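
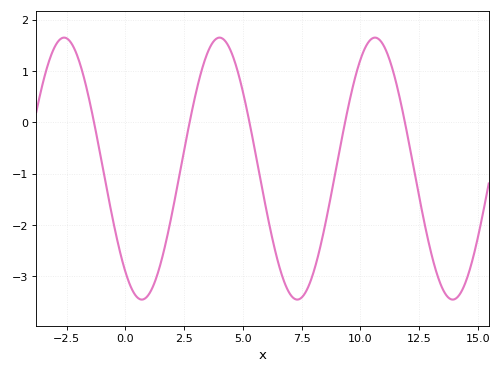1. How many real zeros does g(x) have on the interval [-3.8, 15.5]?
5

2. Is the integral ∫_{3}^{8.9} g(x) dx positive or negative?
negative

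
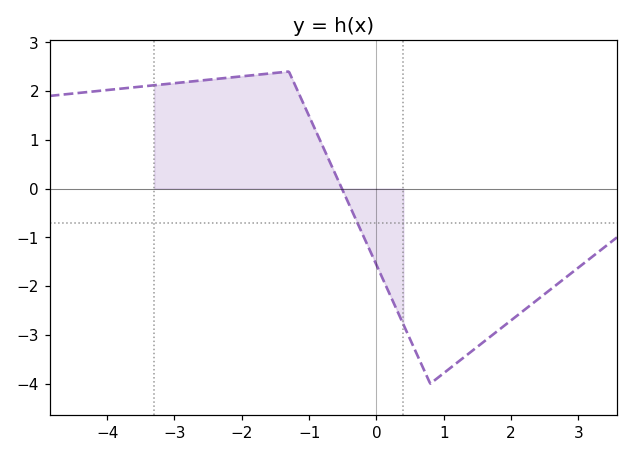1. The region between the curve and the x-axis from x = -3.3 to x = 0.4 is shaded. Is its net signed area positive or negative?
positive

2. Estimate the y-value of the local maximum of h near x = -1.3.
2.4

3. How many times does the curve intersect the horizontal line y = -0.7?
1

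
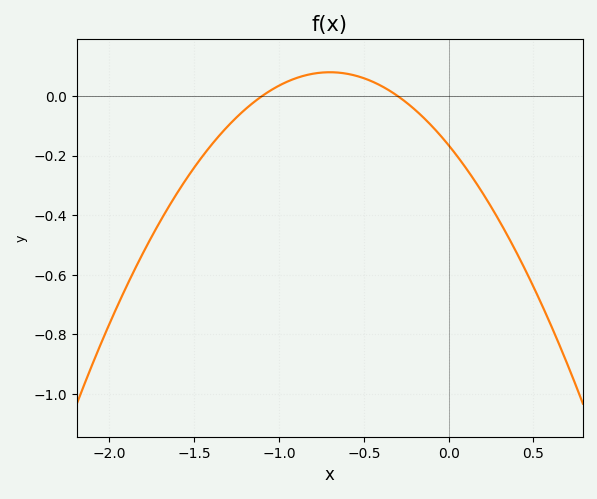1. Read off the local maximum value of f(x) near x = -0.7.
0.08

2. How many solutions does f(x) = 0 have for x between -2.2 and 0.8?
2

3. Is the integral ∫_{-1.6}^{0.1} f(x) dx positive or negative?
negative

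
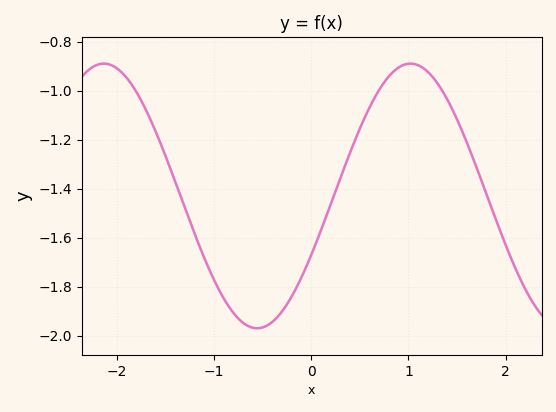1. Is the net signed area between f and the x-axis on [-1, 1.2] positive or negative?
negative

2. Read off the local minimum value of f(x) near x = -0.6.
-1.96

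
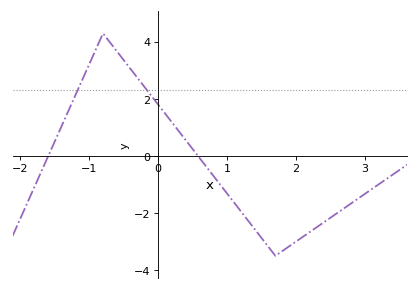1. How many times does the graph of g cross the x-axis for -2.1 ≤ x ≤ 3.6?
2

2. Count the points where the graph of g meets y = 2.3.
2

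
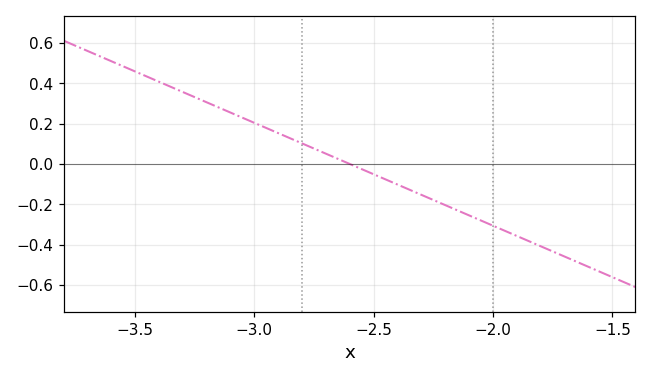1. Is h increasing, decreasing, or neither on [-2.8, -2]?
decreasing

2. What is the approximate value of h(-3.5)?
0.46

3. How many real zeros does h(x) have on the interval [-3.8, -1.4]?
1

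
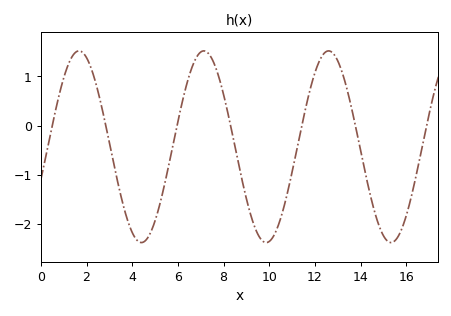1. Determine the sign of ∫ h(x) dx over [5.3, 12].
negative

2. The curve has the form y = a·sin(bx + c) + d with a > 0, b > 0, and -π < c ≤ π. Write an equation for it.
y = 1.95sin(1.15x - 0.35) - 0.43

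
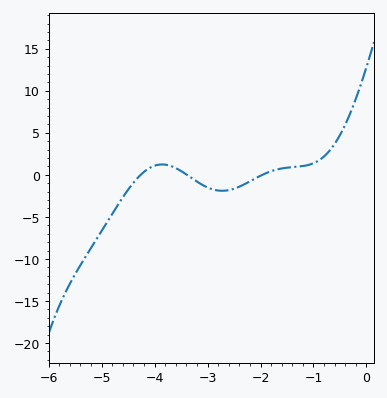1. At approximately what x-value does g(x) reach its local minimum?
-2.7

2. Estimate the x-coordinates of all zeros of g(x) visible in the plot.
-4.3, -3.4, -2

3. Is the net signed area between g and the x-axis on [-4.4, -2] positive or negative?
negative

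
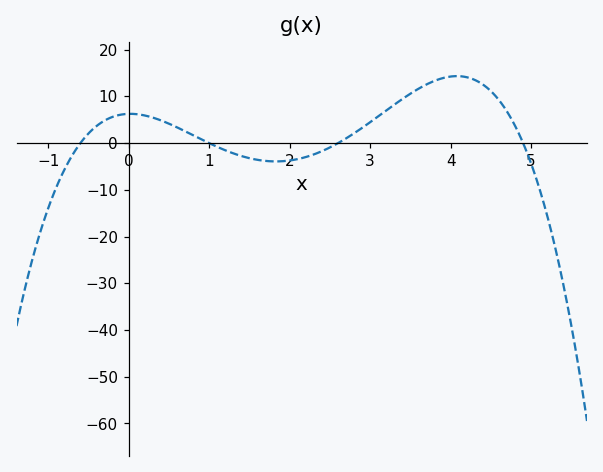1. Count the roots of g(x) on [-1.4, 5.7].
4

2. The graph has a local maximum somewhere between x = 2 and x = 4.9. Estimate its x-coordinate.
4.1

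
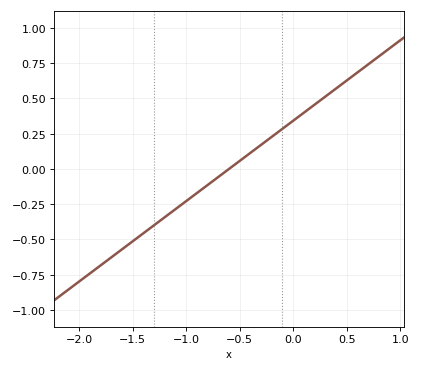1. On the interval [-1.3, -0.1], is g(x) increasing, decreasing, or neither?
increasing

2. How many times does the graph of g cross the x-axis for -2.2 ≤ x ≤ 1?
1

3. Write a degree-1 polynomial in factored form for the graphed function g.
y = 0.57(x + 0.6)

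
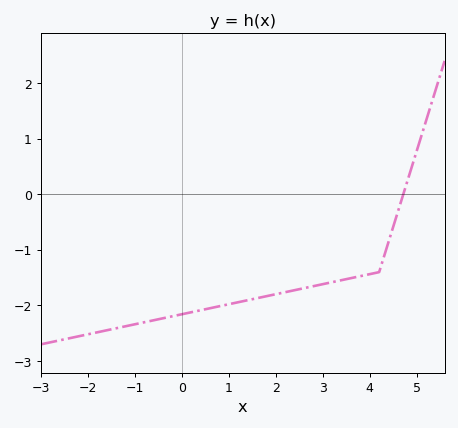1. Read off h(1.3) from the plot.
-1.92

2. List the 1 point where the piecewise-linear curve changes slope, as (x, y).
(4.2, -1.4)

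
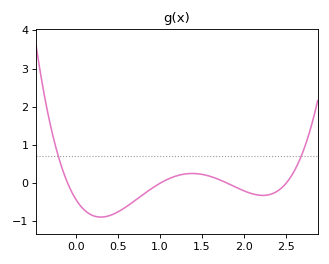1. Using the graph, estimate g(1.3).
0.242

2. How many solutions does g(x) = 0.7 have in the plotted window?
2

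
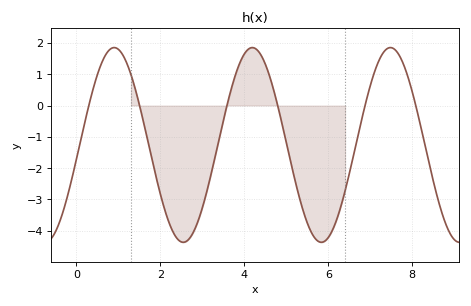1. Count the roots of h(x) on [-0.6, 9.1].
6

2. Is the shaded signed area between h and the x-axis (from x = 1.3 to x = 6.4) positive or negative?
negative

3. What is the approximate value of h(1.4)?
0.5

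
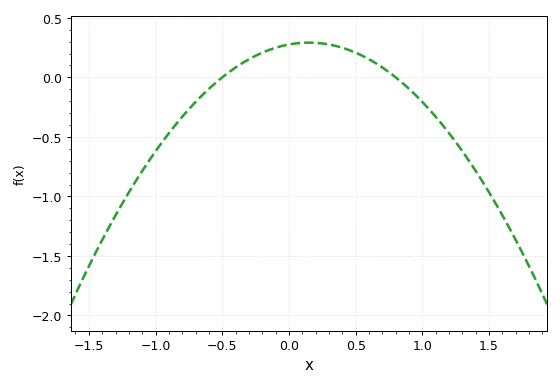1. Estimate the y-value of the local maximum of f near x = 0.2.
0.3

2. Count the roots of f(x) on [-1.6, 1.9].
2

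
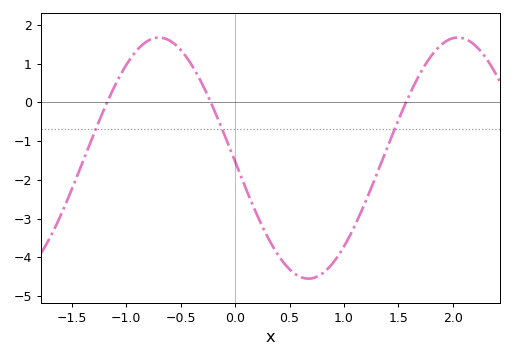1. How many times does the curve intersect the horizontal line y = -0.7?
3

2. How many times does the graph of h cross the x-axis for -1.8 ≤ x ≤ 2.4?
3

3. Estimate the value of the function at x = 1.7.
0.7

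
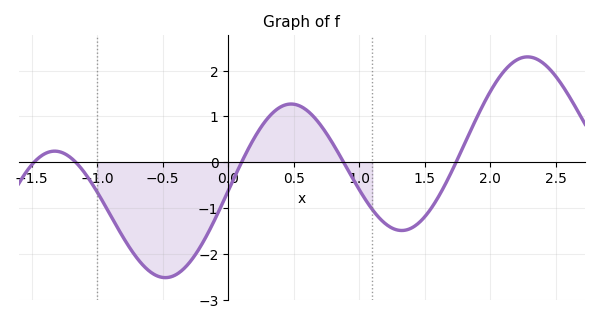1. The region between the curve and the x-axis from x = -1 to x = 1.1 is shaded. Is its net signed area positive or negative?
negative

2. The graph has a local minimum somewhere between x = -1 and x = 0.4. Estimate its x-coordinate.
-0.48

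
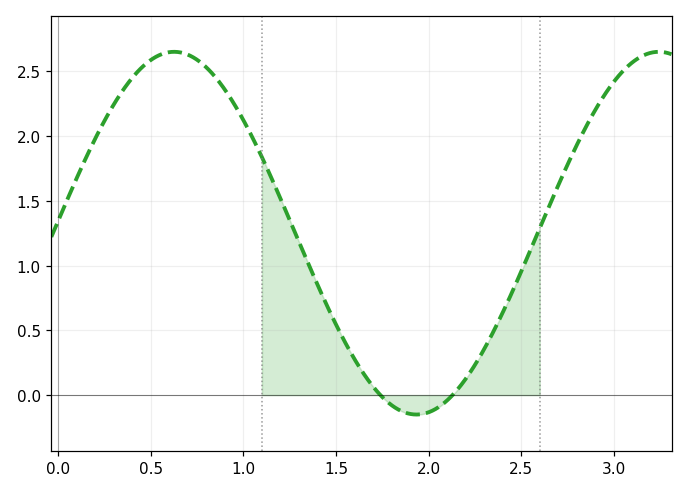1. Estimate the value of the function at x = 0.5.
2.6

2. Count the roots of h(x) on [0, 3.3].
2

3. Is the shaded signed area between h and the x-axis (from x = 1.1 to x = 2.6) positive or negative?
positive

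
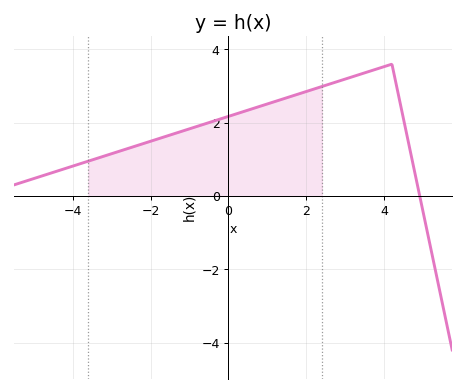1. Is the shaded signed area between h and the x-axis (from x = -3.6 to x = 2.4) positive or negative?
positive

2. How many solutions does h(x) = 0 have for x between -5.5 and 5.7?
1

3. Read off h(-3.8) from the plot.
0.884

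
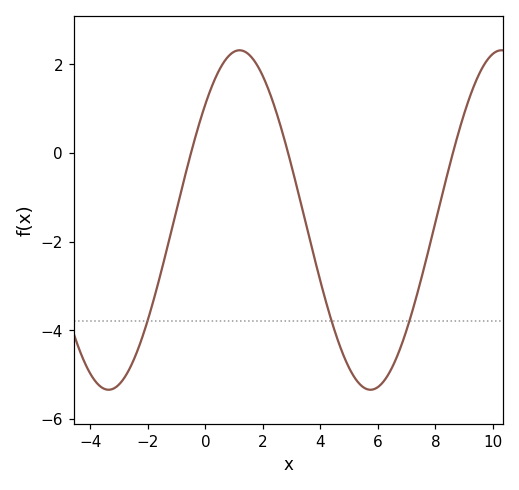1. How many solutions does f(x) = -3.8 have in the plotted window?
3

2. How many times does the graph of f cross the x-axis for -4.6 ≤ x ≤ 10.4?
3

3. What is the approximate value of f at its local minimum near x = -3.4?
-5.34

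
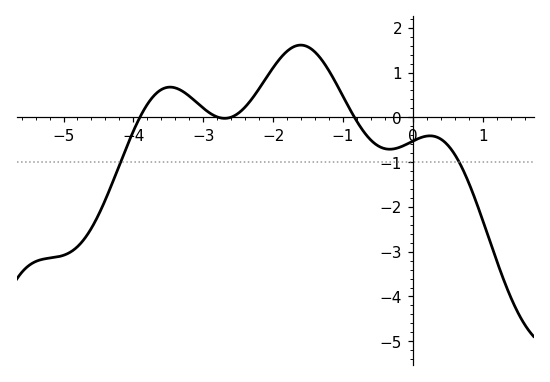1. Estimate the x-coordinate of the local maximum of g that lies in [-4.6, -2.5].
-3.47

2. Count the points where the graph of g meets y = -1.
2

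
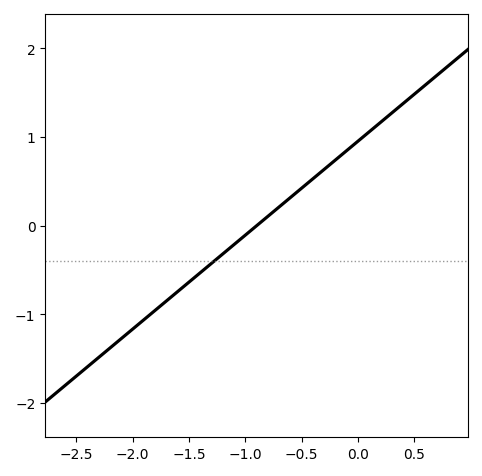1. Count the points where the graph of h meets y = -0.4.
1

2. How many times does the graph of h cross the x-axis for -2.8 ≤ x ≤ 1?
1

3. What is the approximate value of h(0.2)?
1.2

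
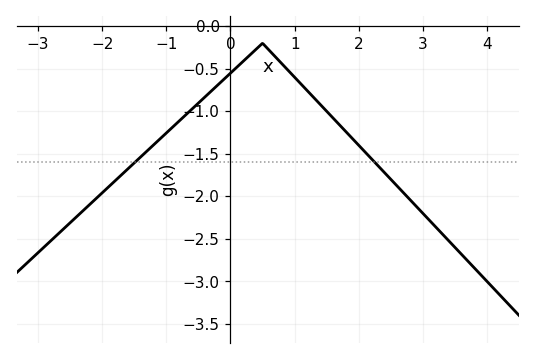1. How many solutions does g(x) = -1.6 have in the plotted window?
2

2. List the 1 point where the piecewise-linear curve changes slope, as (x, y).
(0.5, -0.2)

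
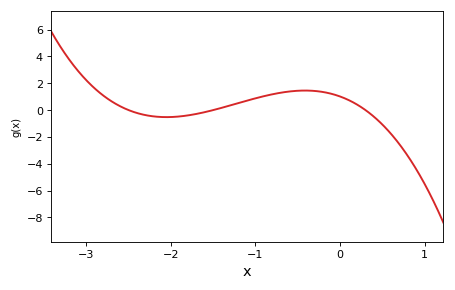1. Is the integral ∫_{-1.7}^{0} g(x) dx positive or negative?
positive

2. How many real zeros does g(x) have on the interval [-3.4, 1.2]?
3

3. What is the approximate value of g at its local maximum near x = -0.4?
1.46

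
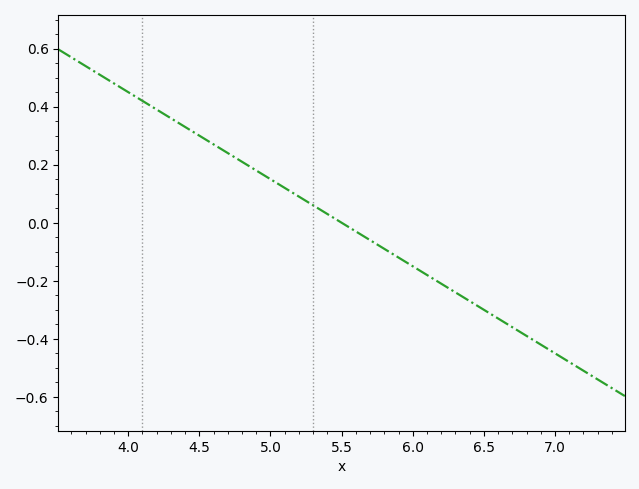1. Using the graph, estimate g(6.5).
-0.3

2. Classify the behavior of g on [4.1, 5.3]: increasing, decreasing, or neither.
decreasing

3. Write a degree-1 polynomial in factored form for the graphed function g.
y = -0.3(x - 5.5)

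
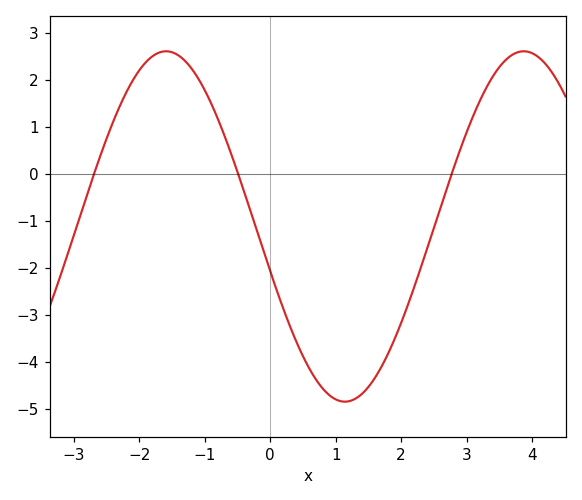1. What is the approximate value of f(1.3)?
-4.8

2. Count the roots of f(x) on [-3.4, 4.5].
3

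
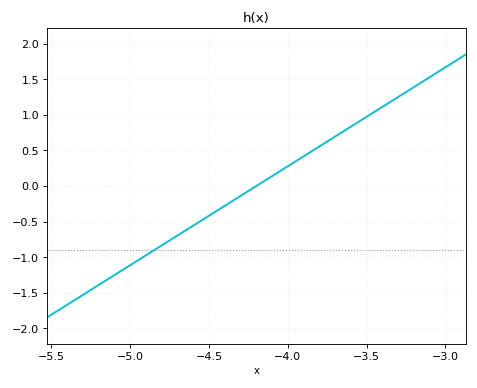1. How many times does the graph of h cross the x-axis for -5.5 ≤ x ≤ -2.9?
1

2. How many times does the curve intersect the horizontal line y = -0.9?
1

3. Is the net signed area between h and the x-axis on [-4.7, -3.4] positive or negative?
positive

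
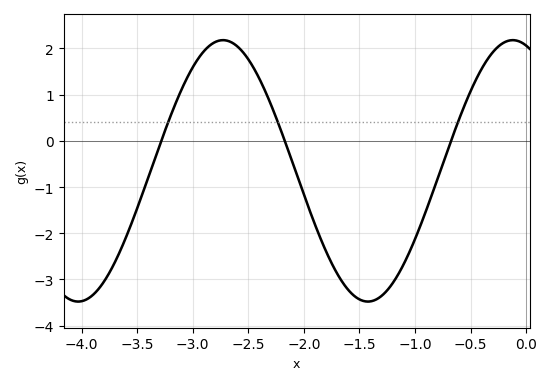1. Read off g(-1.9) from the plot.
-1.8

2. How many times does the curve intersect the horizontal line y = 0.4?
3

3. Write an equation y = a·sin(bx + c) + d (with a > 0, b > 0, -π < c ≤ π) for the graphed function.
y = 2.83sin(2.4x + 1.9) - 0.65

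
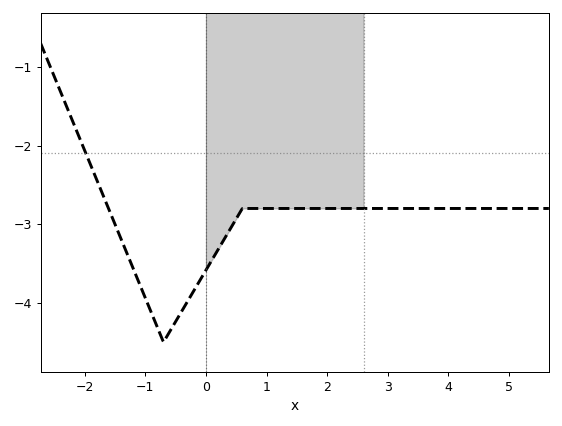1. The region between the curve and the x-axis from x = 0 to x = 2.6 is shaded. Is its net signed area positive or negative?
negative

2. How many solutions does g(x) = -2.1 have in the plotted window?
1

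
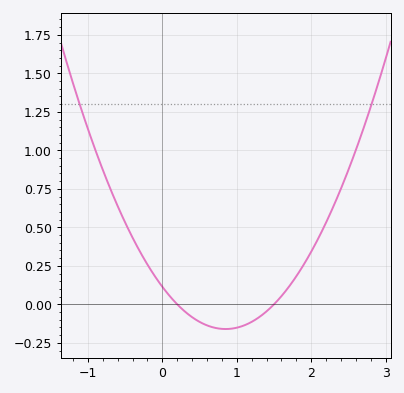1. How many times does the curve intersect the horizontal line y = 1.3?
2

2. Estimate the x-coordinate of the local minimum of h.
0.8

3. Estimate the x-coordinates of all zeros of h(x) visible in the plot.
0.2, 1.5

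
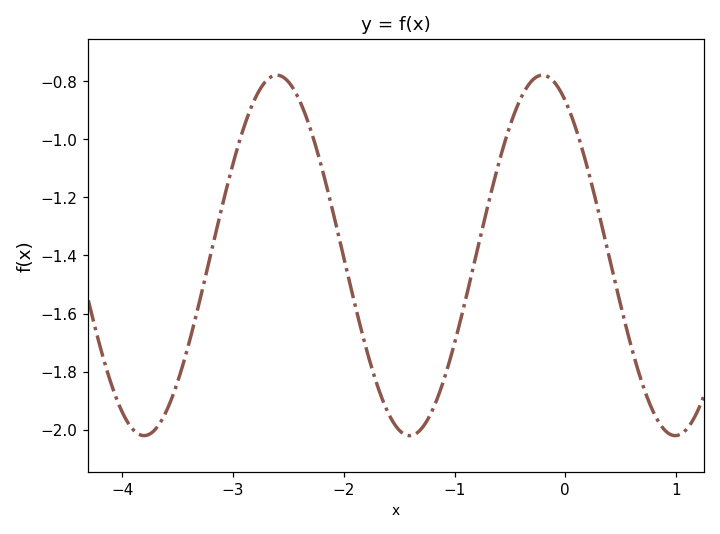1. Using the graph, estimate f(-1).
-1.7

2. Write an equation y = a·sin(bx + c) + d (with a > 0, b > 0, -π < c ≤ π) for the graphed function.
y = 0.62sin(2.62x + 2.11) - 1.4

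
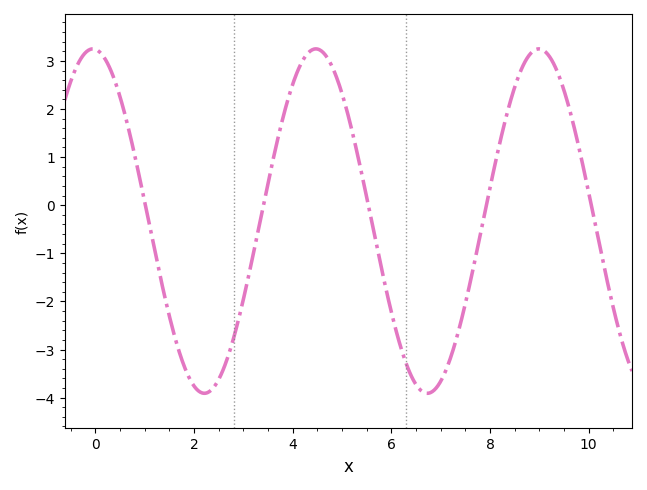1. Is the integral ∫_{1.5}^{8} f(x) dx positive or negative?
negative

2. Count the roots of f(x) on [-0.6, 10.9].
5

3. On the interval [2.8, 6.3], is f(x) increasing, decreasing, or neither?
neither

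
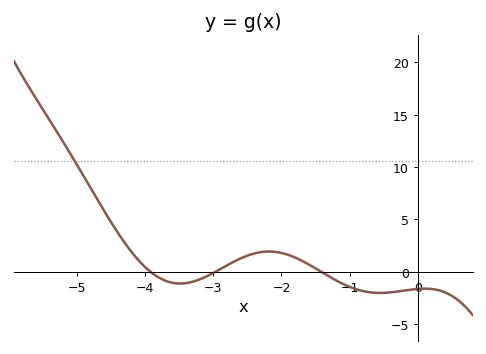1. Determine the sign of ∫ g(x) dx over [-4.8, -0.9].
positive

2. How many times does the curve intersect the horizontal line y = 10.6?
1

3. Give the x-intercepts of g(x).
-3.9, -3, -1.4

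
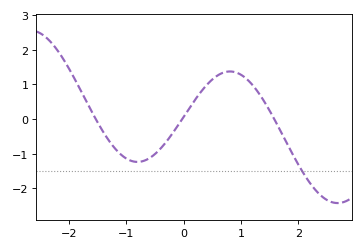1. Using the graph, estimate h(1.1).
1.15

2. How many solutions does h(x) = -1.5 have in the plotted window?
1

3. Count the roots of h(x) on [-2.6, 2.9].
3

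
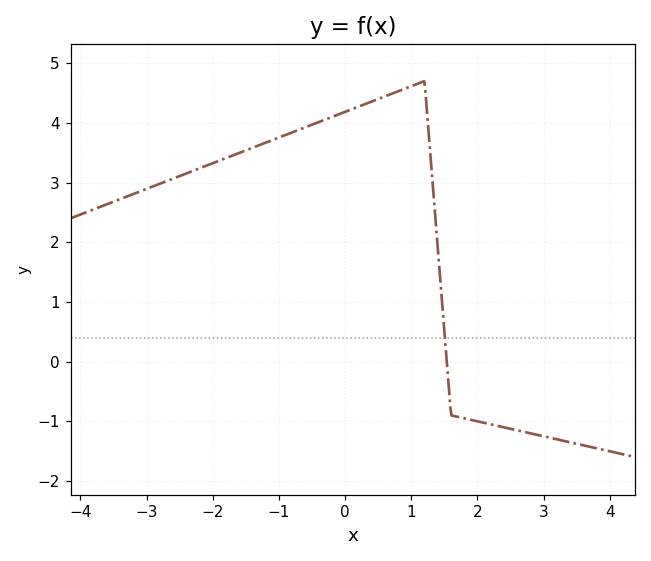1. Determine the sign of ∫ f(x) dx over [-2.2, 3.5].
positive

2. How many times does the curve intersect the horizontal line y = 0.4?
1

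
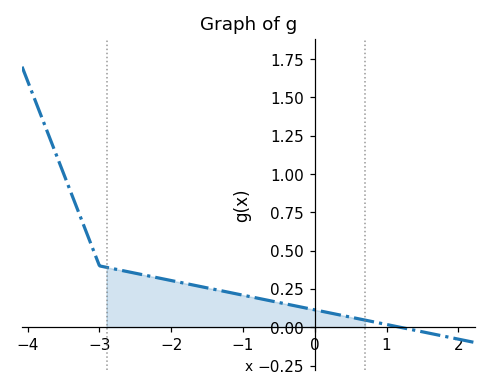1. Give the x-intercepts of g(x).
1.2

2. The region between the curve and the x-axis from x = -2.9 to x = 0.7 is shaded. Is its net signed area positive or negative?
positive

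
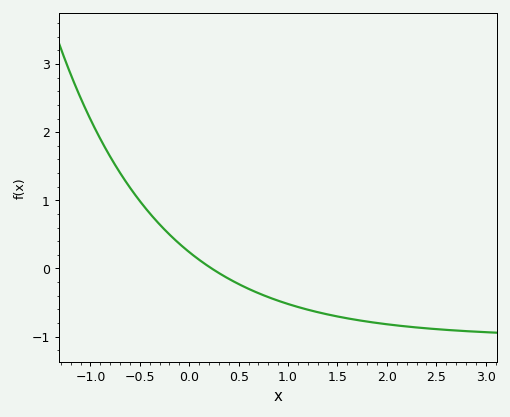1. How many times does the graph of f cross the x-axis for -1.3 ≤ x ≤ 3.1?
1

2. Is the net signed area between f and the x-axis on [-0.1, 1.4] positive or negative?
negative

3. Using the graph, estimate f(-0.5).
0.99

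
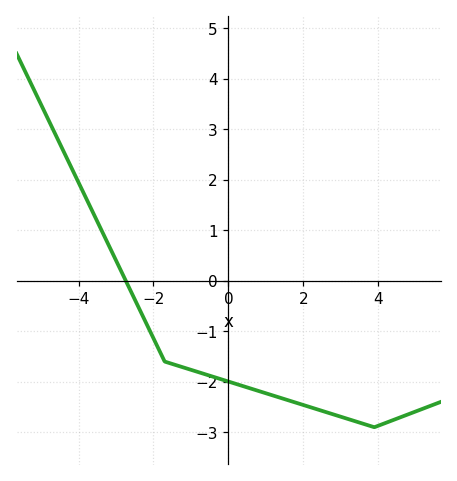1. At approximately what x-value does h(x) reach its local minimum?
3.9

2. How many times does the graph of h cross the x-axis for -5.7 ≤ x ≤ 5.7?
1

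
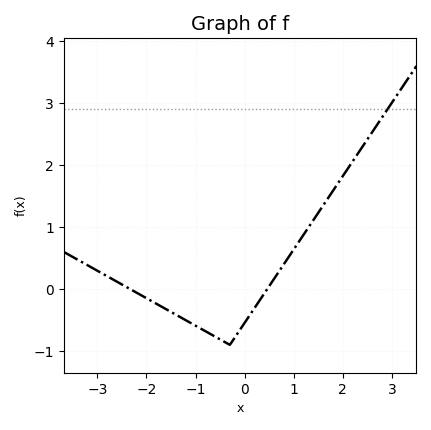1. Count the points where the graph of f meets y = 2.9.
1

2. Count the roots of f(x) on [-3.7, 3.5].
2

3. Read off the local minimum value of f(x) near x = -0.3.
-0.9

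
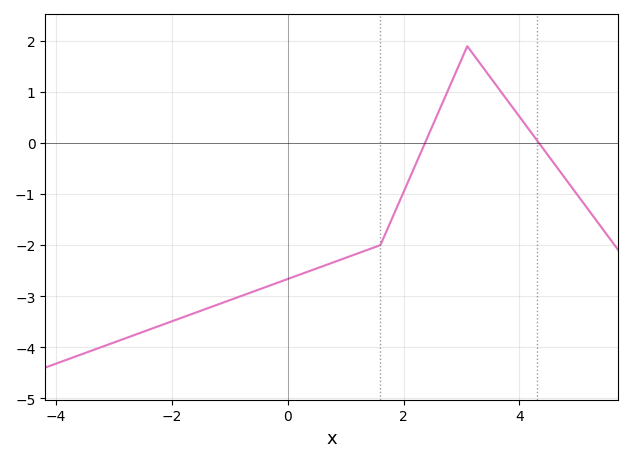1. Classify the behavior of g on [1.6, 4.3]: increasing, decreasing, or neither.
neither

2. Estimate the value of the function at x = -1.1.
-3.1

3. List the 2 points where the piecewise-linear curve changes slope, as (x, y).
(1.6, -2); (3.1, 1.9)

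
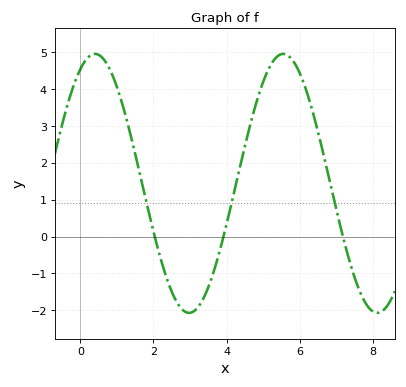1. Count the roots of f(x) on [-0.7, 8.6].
3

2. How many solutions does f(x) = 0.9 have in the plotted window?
3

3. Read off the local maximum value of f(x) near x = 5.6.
4.95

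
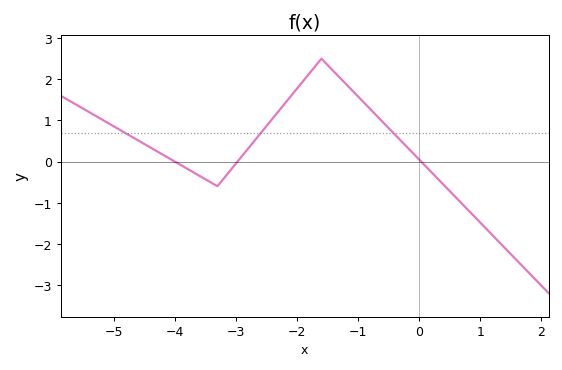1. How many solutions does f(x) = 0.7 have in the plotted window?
3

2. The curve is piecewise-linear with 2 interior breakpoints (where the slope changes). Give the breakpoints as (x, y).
(-3.3, -0.6); (-1.6, 2.5)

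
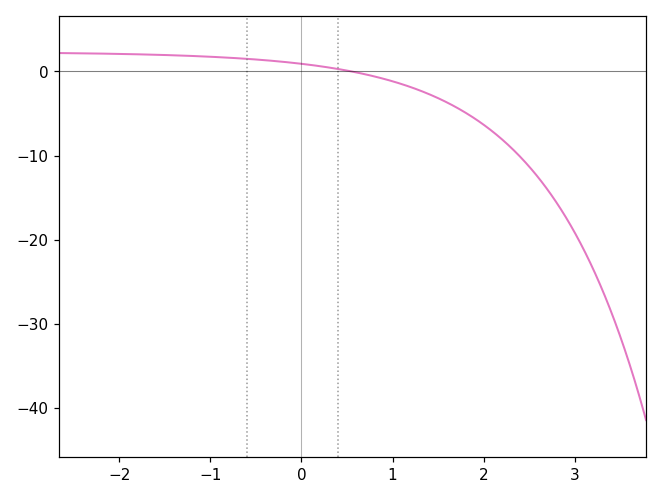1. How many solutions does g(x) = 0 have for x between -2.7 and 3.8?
1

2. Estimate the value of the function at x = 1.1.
-2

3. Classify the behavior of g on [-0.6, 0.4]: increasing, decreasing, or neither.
decreasing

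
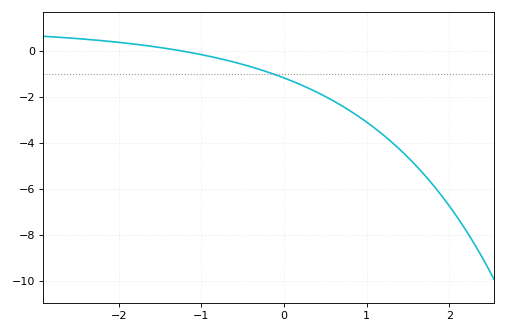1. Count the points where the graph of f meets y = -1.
1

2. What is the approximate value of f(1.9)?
-6.26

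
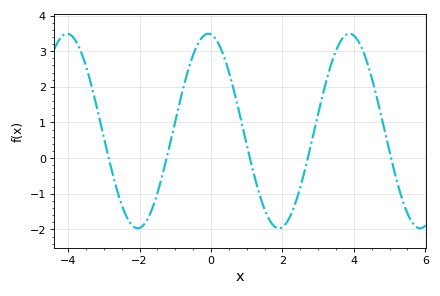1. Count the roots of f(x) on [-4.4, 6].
5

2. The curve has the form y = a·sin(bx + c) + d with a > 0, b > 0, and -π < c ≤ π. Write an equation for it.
y = 2.73sin(1.6x + 1.7) + 0.76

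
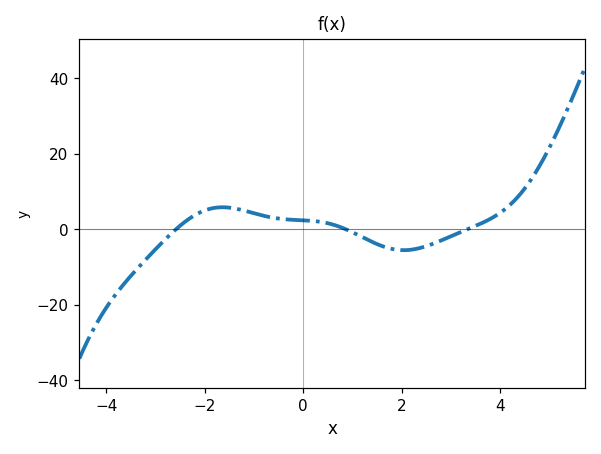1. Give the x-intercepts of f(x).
-2.6, 0.8, 3.4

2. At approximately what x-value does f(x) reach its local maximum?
-1.6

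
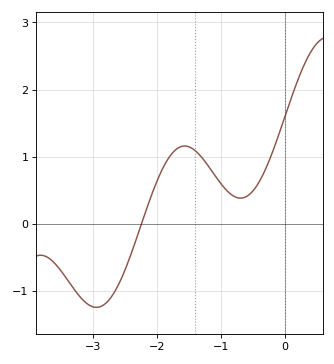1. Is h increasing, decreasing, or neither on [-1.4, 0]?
neither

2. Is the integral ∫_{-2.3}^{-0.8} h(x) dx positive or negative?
positive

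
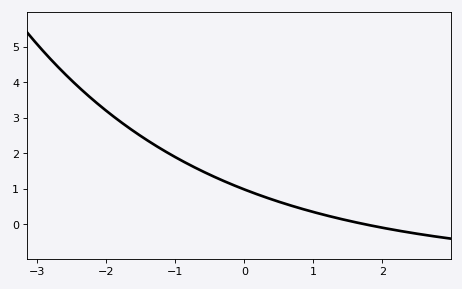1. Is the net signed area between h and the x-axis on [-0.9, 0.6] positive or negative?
positive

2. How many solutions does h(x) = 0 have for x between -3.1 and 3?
1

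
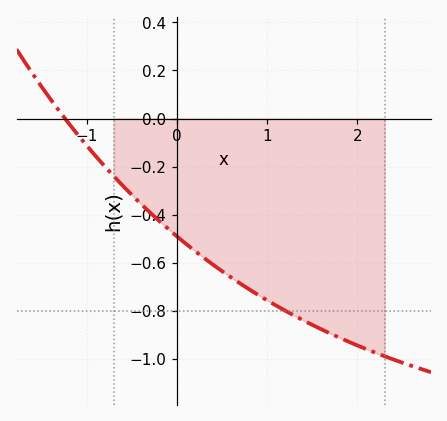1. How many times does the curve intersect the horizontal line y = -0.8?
1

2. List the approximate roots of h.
-1.2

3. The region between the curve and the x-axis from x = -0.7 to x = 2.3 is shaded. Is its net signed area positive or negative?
negative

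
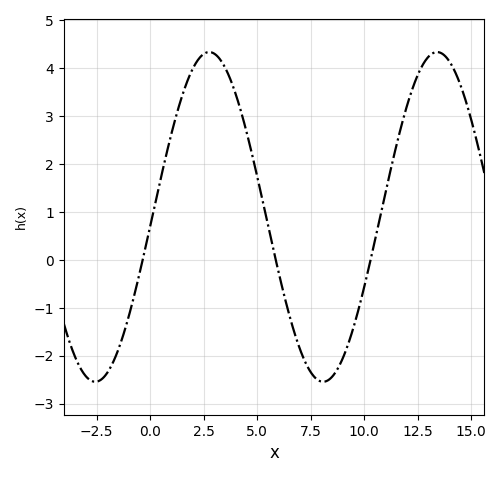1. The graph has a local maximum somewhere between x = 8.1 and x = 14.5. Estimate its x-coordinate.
13.4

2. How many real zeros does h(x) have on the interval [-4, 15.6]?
3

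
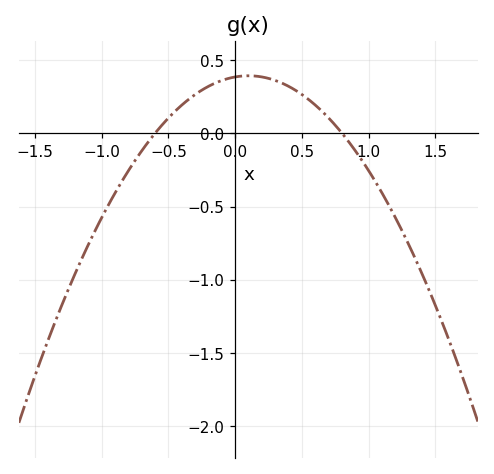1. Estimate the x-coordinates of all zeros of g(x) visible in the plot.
-0.6, 0.8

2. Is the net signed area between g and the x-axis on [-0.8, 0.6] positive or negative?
positive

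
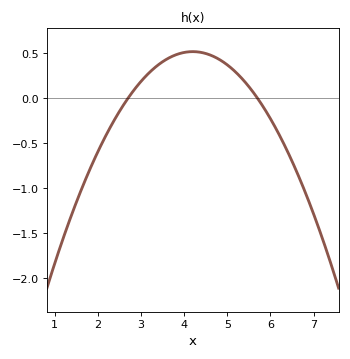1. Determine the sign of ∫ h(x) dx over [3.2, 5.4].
positive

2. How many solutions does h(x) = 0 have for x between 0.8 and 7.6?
2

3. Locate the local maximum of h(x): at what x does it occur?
4.2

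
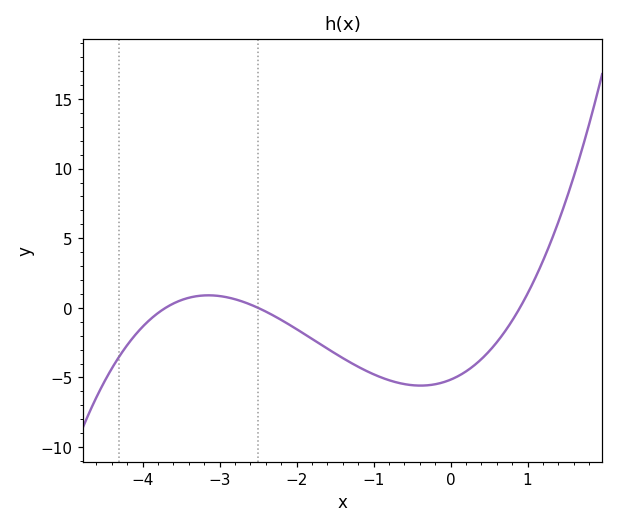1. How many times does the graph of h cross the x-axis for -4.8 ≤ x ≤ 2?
3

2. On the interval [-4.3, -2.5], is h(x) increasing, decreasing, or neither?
neither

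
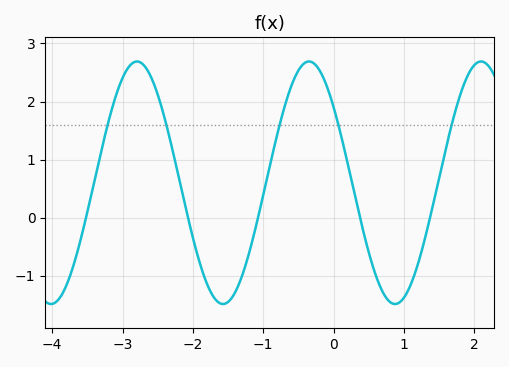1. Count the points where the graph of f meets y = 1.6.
5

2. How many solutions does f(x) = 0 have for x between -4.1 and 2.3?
5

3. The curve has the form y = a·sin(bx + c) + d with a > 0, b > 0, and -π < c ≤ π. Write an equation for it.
y = 2.09sin(2.6x + 2.5) + 0.6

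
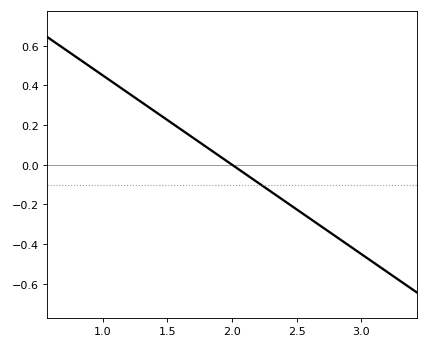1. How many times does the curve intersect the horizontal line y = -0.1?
1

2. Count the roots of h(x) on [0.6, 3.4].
1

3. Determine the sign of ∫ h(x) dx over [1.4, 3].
negative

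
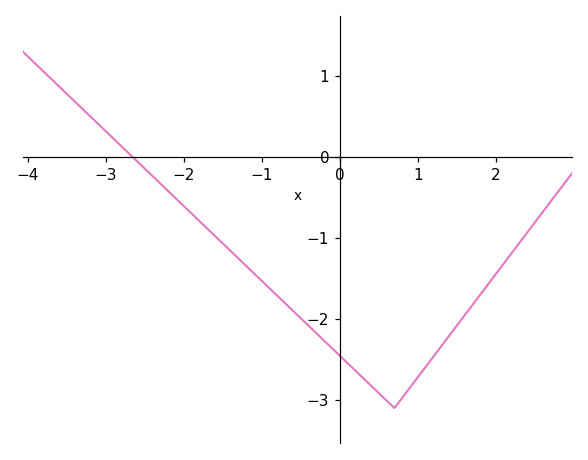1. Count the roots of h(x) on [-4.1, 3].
1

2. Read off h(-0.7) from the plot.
-1.8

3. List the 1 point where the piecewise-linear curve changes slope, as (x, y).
(0.7, -3.1)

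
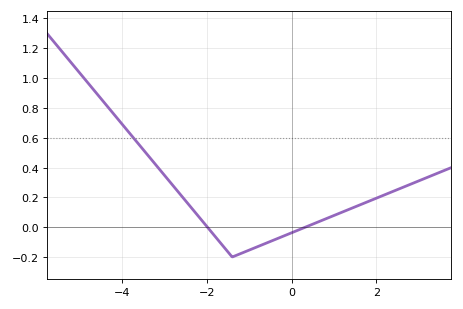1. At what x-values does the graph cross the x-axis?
-1.98, 0.322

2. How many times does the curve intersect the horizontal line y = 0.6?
1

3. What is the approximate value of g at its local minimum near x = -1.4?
-0.2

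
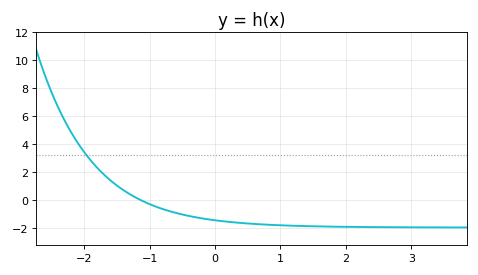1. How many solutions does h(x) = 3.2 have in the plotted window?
1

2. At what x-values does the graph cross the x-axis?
-1.1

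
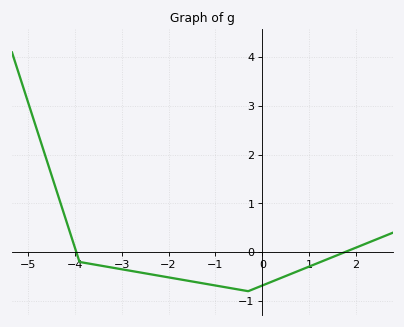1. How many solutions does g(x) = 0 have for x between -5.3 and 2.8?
2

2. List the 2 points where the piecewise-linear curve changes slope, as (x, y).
(-3.9, -0.2); (-0.3, -0.8)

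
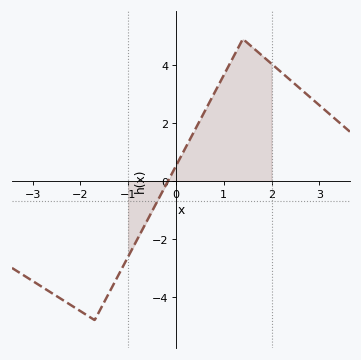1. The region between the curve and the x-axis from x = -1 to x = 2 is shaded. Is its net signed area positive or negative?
positive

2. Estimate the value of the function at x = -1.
-2.61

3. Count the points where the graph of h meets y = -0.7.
1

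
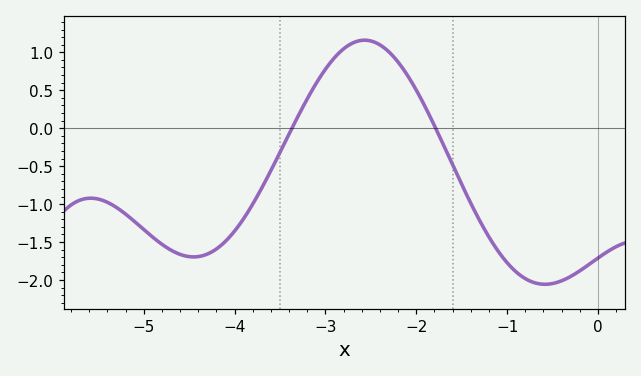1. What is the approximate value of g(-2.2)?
0.871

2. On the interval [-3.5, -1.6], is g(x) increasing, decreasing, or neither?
neither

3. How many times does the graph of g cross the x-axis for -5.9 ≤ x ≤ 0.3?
2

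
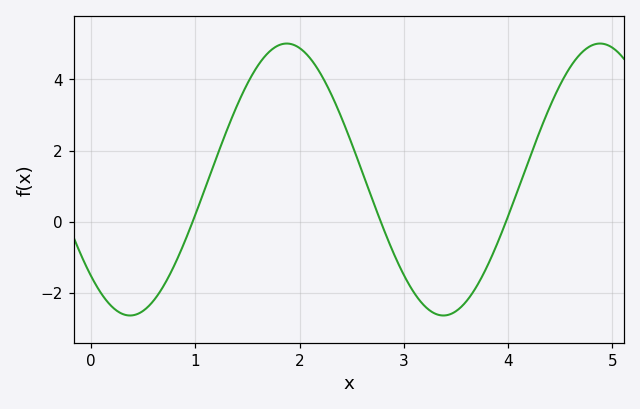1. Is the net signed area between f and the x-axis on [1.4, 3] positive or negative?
positive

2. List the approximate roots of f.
1, 2.8, 4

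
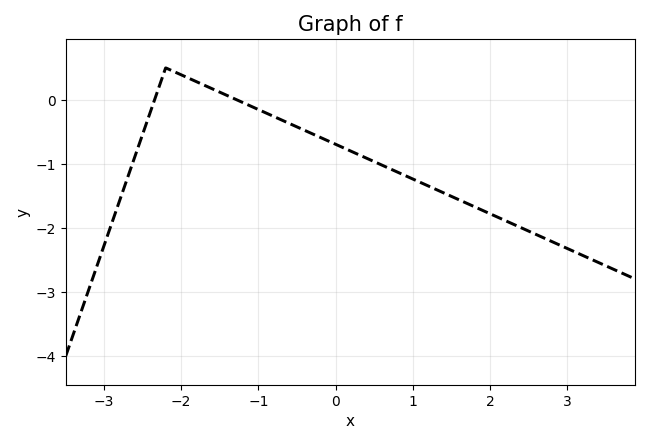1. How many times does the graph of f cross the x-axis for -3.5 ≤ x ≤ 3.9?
2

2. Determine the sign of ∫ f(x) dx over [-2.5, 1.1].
negative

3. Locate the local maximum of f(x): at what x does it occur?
-2.2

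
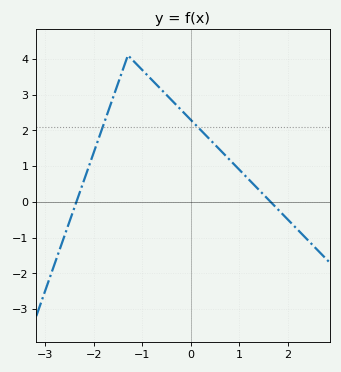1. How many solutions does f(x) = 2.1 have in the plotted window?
2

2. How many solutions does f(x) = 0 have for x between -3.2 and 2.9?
2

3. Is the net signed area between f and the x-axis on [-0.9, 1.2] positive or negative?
positive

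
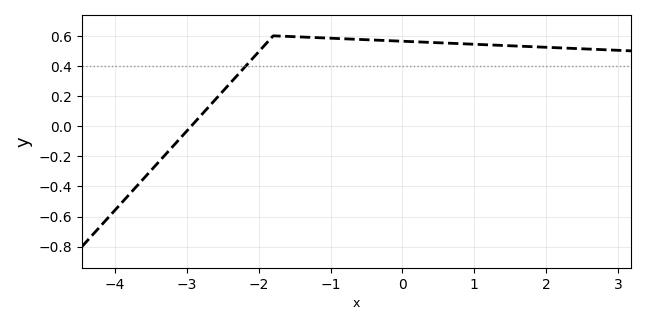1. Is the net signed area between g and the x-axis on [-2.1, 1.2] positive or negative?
positive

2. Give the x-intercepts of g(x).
-3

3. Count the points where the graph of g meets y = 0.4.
1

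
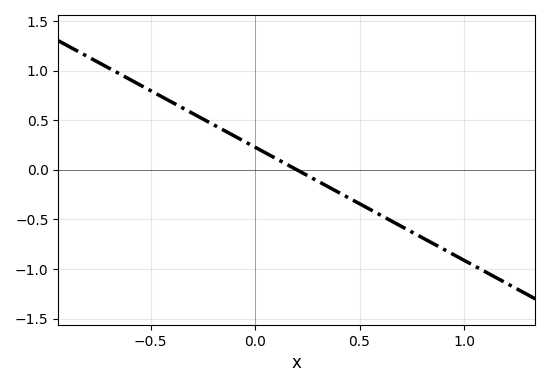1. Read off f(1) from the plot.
-0.912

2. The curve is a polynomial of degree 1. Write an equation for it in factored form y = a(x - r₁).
y = -1.14(x - 0.2)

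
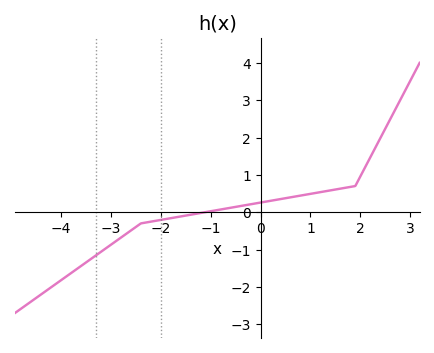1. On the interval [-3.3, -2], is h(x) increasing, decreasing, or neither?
increasing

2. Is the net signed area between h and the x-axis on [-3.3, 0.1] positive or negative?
negative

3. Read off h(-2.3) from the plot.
-0.3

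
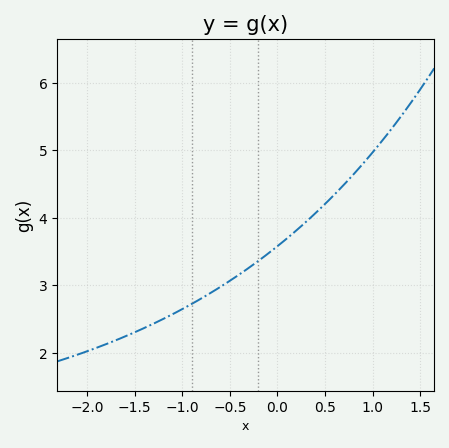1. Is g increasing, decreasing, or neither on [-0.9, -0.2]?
increasing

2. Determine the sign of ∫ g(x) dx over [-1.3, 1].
positive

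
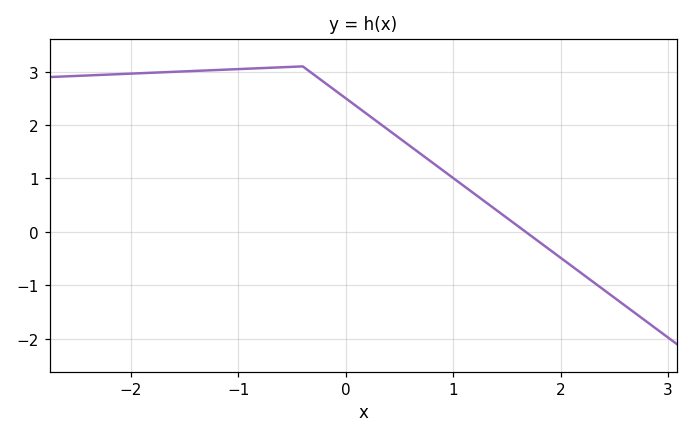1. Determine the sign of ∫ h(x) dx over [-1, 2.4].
positive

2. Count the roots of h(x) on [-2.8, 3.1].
1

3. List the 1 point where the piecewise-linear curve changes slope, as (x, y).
(-0.4, 3.1)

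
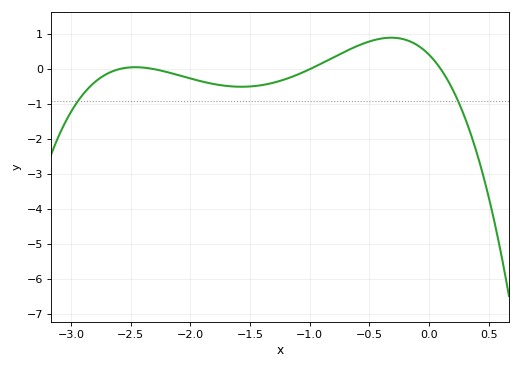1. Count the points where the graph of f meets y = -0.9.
2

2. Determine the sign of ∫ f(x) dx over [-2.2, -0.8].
negative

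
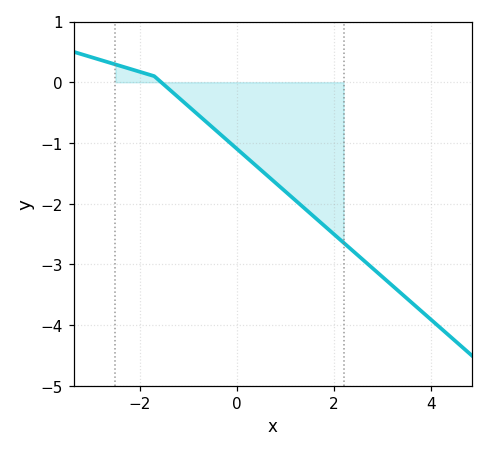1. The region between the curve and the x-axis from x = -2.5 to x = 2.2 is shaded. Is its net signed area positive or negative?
negative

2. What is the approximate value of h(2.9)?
-3.1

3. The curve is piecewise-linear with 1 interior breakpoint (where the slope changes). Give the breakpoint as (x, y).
(-1.7, 0.1)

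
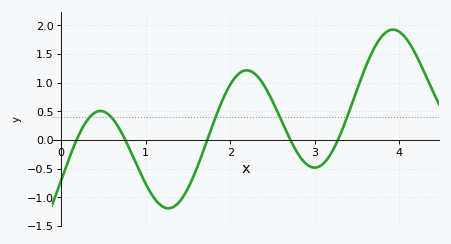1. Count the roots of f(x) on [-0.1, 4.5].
5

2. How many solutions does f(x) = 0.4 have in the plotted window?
5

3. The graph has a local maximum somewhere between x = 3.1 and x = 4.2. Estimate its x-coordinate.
3.93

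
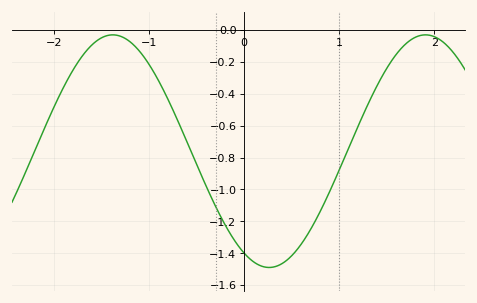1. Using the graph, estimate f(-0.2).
-1.22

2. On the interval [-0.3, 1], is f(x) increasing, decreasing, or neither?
neither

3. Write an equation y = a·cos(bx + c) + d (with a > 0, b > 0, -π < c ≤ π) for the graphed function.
y = 0.73cos(1.91x + 2.64) - 0.76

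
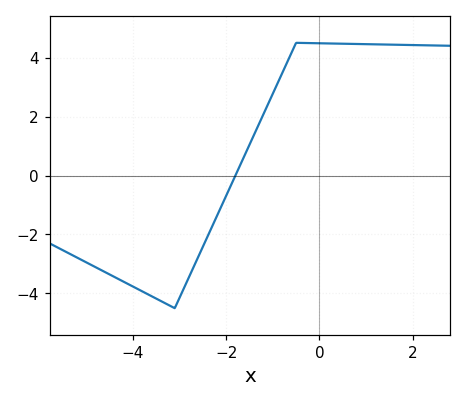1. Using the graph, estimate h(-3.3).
-4.34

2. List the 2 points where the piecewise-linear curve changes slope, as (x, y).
(-3.1, -4.5); (-0.5, 4.5)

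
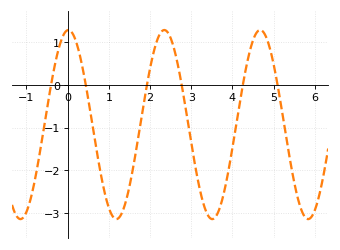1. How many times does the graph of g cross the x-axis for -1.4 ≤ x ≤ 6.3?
6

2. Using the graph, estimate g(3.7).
-2.9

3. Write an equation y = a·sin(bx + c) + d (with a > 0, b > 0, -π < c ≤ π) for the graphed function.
y = 2.21sin(2.7x + 1.5) - 0.93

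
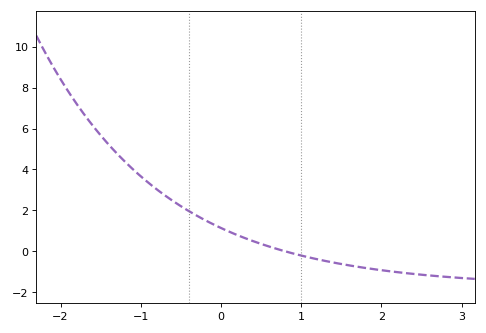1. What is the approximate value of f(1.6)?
-0.6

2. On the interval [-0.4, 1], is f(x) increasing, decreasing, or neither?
decreasing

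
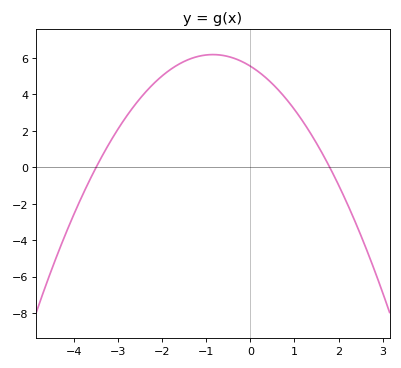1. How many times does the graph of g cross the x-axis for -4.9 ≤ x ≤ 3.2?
2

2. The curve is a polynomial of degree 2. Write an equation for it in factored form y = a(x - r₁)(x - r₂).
y = -0.88(x + 3.5)(x - 1.8)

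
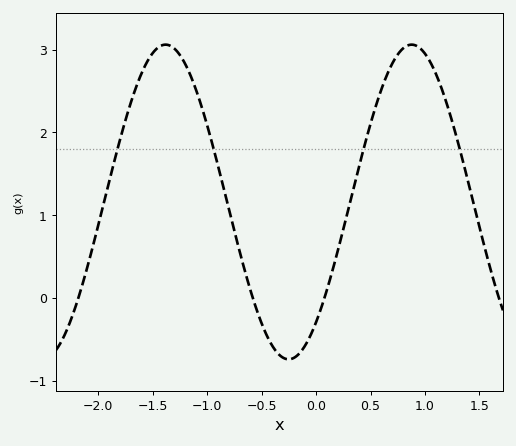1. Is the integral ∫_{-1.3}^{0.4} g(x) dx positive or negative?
positive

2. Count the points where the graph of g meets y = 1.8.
4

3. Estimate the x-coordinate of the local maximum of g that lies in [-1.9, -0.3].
-1.38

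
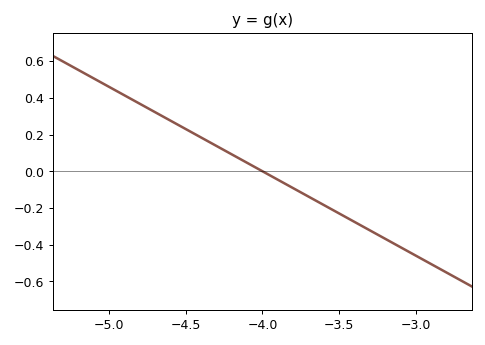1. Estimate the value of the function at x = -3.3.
-0.32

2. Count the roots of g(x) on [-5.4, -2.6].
1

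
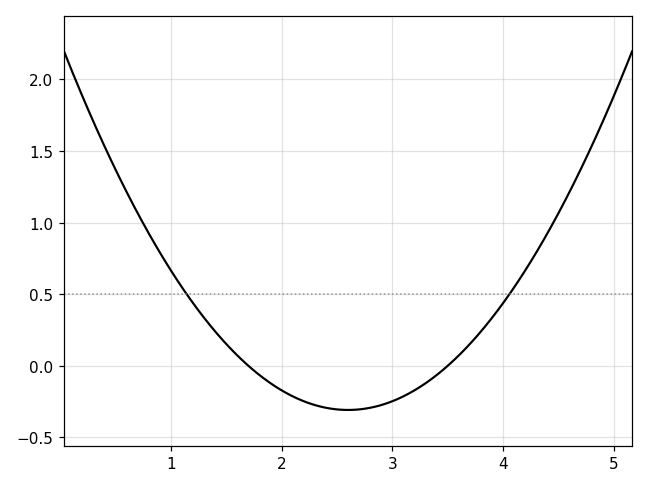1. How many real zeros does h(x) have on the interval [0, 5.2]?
2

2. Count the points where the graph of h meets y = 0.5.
2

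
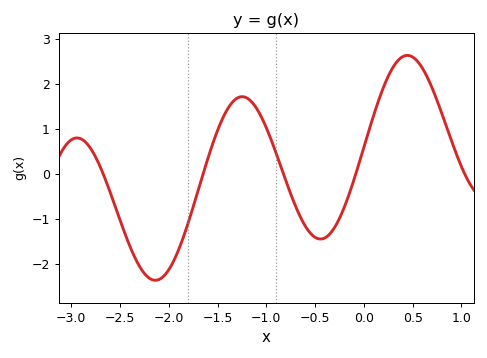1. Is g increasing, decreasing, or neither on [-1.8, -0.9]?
neither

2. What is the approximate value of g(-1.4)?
1.4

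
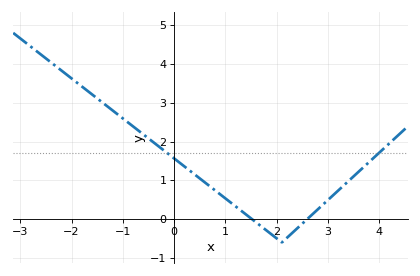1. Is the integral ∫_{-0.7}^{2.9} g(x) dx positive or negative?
positive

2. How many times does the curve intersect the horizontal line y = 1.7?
2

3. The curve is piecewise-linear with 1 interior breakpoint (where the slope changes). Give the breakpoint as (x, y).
(2.1, -0.6)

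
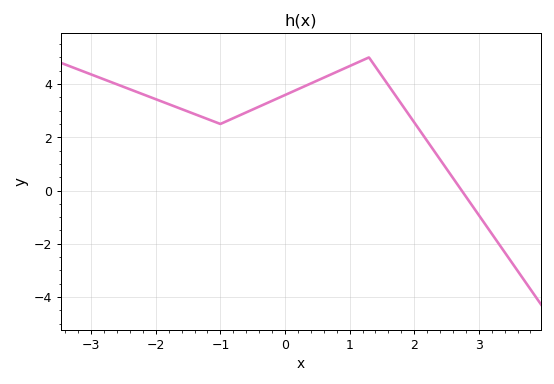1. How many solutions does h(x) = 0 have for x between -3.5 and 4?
1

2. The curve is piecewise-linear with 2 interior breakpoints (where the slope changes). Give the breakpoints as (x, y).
(-1, 2.5); (1.3, 5)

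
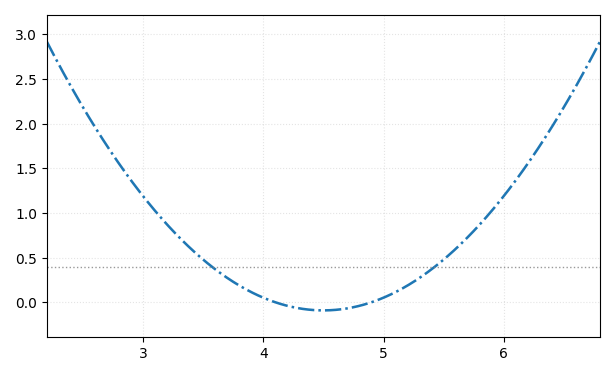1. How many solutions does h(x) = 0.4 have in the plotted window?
2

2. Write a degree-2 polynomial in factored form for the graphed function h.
y = 0.57(x - 4.1)(x - 4.9)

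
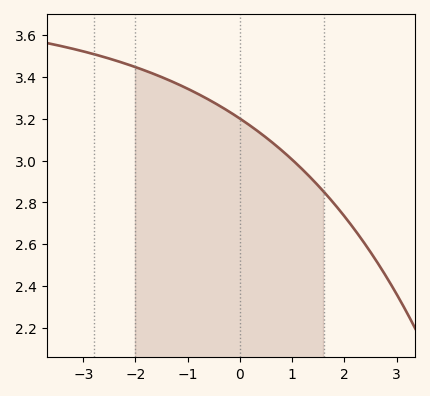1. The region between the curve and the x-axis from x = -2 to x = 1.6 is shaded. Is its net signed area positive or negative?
positive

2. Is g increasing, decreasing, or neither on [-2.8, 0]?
decreasing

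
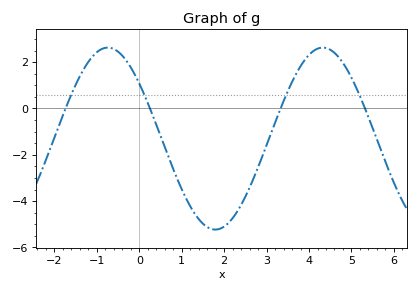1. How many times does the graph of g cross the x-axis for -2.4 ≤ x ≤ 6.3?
4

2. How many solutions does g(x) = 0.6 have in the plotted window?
4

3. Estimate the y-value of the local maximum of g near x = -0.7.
2.6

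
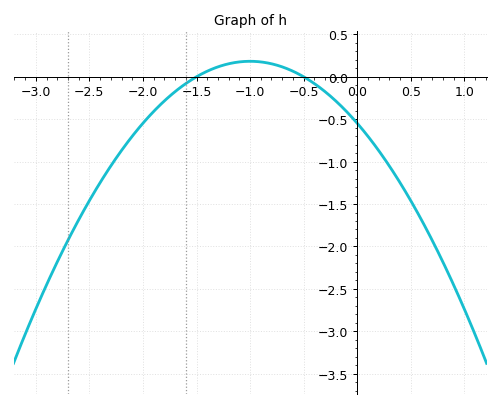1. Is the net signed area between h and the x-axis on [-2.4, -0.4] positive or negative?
negative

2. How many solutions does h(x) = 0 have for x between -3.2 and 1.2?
2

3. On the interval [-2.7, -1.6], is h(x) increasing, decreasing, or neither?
increasing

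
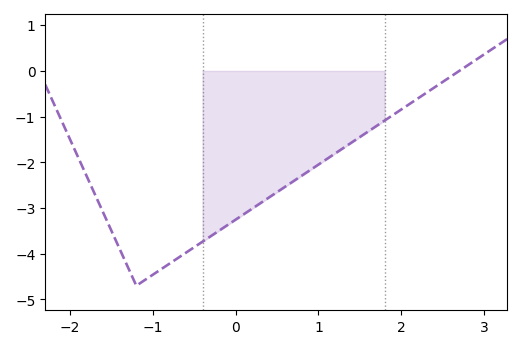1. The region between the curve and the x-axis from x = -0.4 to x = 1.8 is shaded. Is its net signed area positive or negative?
negative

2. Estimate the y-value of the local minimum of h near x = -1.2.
-4.7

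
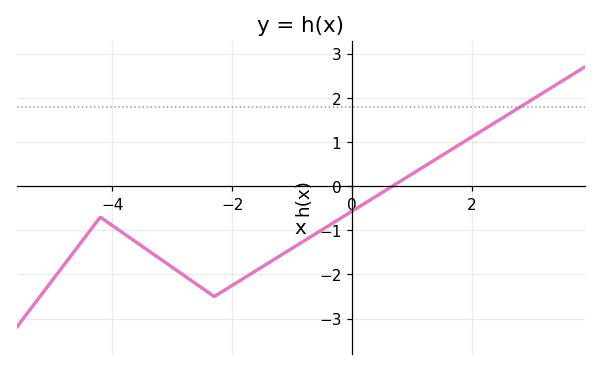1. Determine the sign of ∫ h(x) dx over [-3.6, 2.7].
negative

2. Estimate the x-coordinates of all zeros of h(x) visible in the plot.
0.67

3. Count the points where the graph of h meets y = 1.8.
1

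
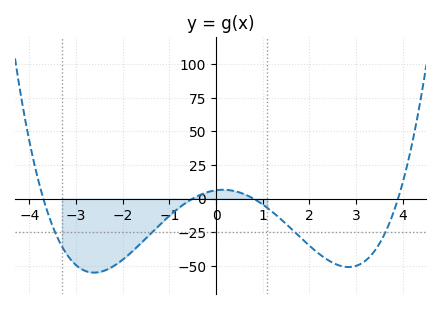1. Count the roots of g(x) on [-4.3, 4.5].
4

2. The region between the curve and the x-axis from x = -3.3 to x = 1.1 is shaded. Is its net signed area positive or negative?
negative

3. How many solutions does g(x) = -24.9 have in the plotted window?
4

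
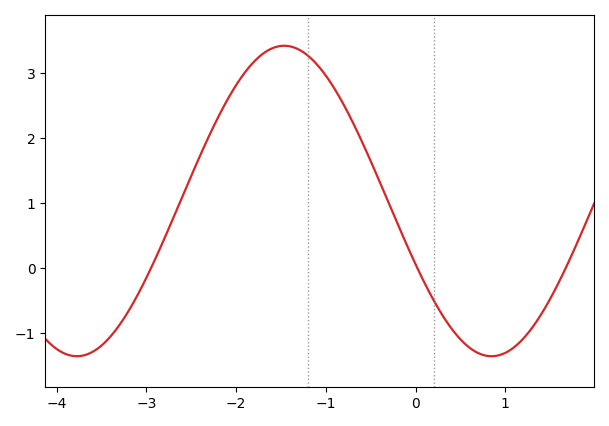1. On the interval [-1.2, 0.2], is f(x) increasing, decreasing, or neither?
decreasing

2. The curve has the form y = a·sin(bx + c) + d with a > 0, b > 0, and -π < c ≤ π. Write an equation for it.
y = 2.39sin(1.36x - 2.72) + 1.03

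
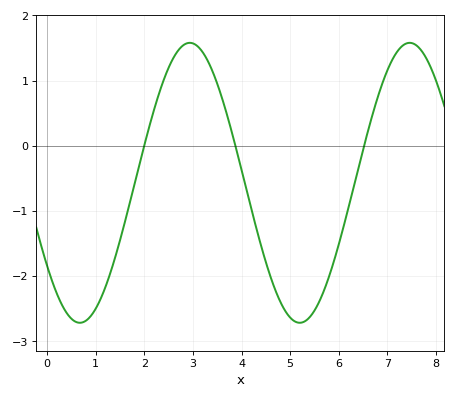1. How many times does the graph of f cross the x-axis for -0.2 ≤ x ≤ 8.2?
3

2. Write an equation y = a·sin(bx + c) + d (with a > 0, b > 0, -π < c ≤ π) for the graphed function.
y = 2.15sin(1.4x - 2.5) - 0.57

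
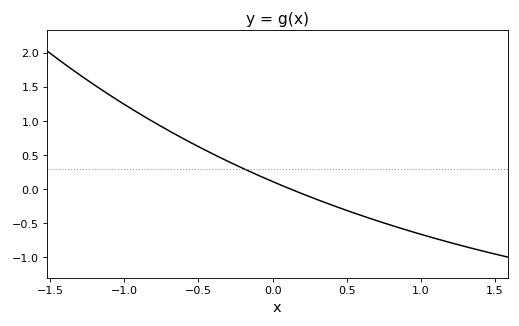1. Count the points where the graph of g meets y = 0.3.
1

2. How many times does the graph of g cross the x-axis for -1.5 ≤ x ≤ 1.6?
1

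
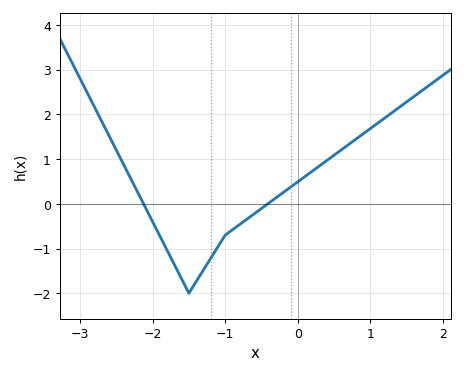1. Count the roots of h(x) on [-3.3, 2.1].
2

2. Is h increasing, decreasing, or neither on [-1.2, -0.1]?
increasing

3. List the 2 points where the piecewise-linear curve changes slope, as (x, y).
(-1.5, -2); (-1, -0.7)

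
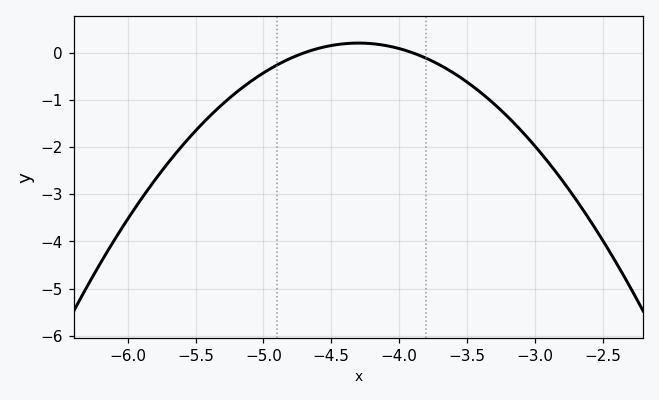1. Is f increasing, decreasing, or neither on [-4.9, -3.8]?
neither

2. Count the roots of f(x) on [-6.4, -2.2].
2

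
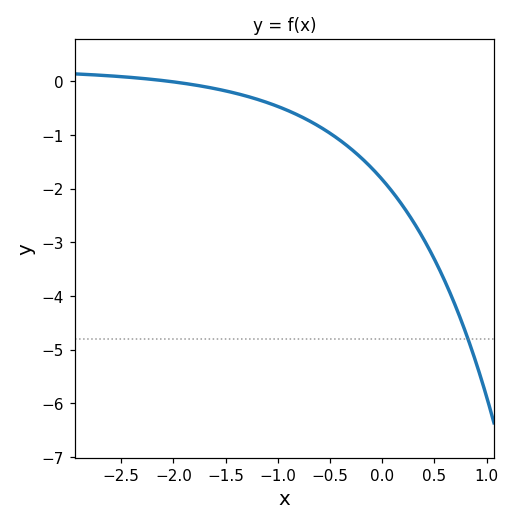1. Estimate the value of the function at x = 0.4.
-3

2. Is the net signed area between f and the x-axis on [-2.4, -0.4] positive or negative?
negative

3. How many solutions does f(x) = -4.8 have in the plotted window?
1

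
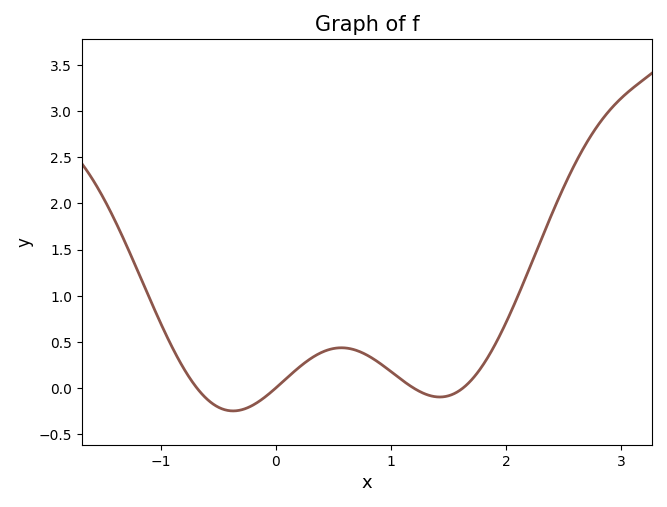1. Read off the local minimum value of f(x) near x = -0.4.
-0.248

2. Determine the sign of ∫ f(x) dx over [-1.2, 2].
positive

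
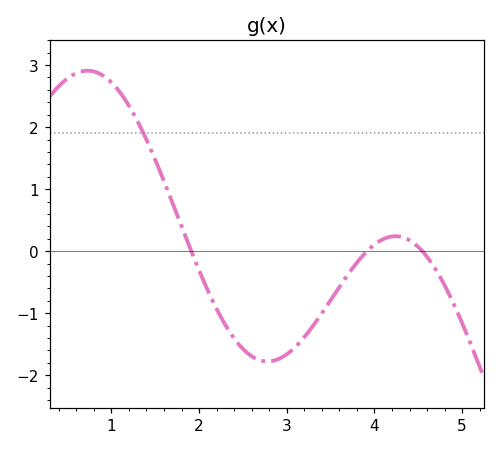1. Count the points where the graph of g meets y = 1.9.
1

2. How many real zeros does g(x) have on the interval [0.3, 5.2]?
3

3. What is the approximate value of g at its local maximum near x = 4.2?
0.241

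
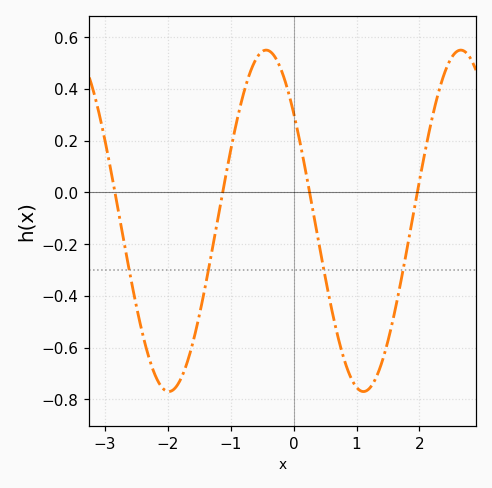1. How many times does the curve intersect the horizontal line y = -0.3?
4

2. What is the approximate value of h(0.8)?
-0.644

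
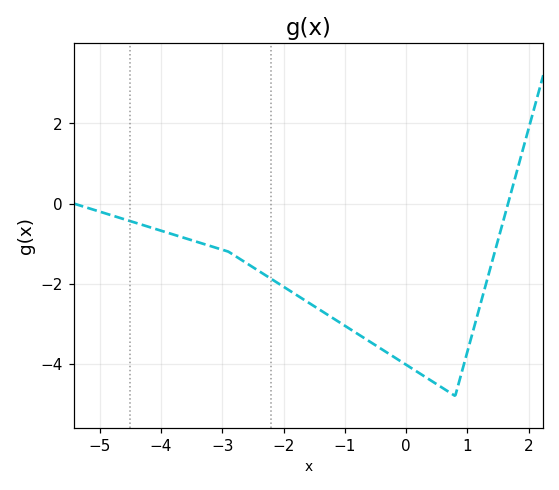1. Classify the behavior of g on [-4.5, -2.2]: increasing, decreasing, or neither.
decreasing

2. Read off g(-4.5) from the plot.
-0.4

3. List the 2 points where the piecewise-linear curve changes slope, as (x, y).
(-2.9, -1.2); (0.8, -4.8)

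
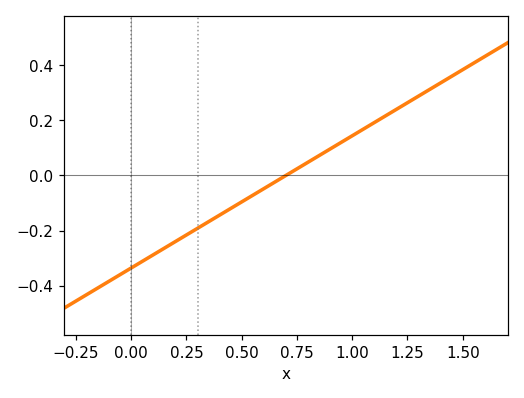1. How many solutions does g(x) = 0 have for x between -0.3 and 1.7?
1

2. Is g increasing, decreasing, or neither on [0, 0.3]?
increasing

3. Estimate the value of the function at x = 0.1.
-0.288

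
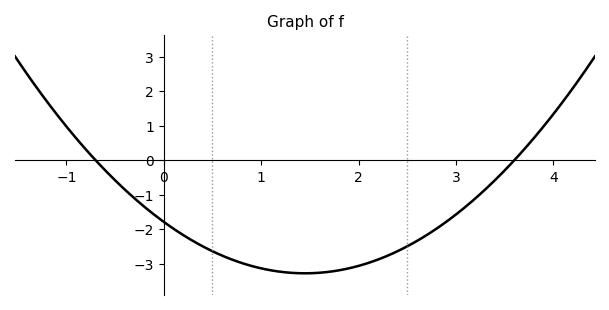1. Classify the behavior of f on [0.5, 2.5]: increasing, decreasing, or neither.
neither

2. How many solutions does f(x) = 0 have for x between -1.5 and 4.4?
2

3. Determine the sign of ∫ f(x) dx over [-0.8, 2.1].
negative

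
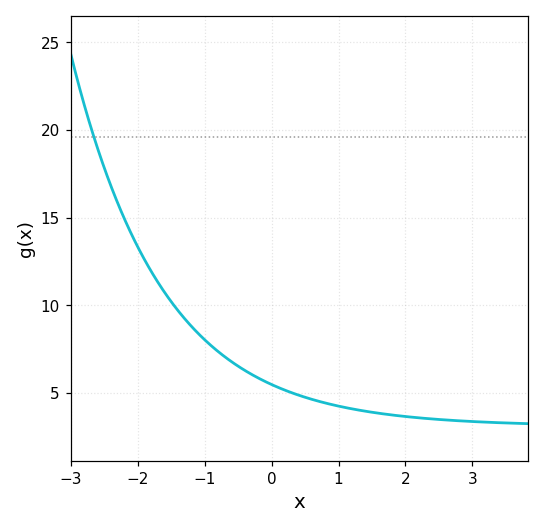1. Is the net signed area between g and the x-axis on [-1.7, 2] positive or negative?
positive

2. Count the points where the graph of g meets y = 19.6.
1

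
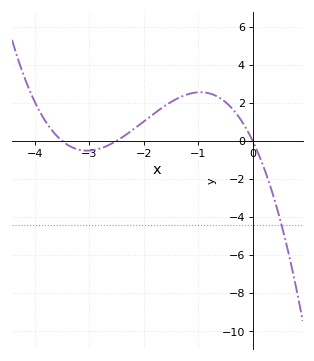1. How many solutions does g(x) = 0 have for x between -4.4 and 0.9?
3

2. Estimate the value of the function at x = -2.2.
0.583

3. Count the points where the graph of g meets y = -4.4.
1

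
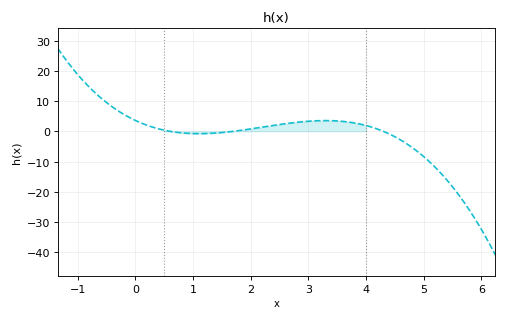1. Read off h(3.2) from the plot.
4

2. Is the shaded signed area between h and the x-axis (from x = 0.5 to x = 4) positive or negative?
positive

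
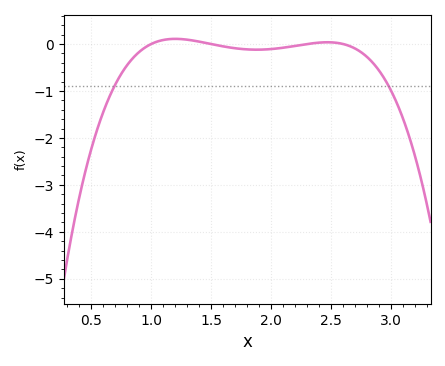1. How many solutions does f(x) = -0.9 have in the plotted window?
2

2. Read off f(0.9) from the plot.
-0.2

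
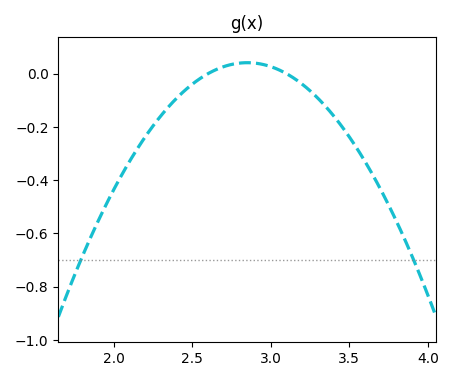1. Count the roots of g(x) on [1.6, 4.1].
2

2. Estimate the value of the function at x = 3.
0.026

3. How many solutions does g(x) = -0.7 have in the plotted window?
2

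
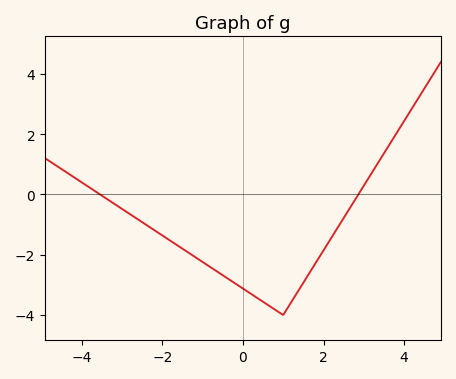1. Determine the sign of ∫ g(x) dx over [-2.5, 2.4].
negative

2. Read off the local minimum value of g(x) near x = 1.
-4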